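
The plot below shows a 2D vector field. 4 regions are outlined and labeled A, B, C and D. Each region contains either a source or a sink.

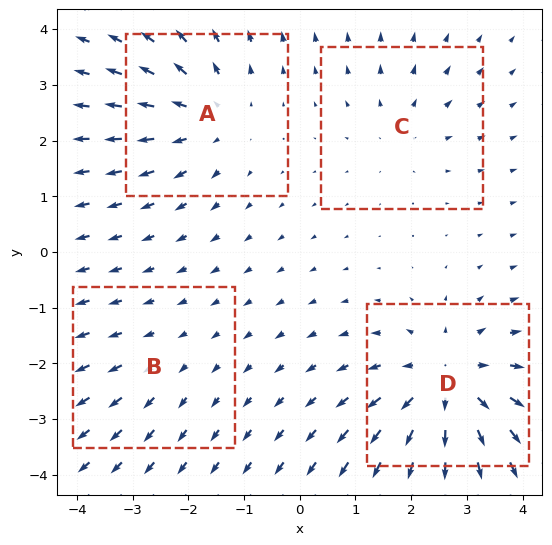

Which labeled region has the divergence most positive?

D

Divergence at each region's feature centre — A: about +4, B: about +2, C: about +3, D: about +6. Region D is most positive.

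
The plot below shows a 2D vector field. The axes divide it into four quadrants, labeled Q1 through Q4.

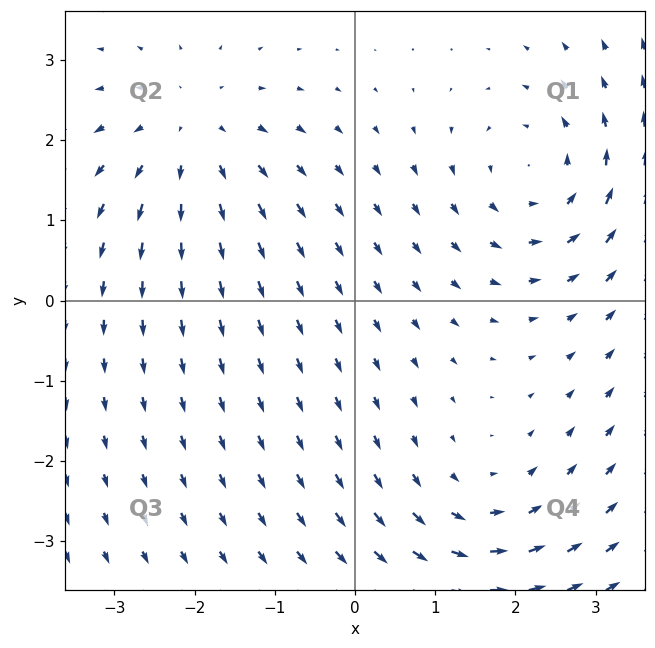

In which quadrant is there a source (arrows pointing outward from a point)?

Q2

The source sits at approximately (-2.0, 2.1), which lies in quadrant Q2. The divergence there is about +4, positive as expected for a source.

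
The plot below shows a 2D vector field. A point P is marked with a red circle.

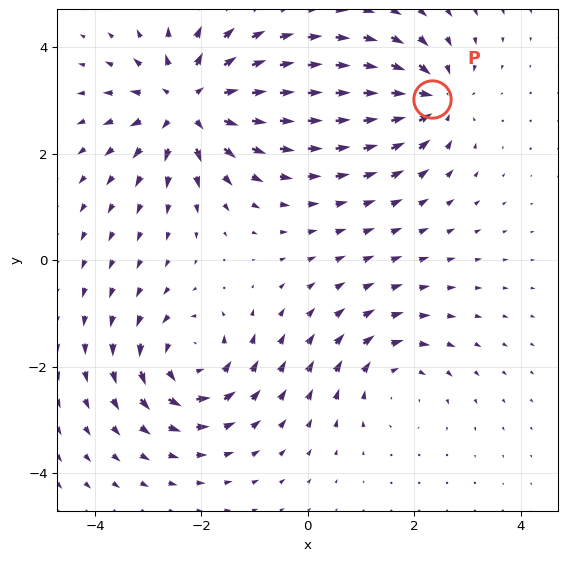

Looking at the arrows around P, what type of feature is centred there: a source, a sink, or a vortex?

At P (2.3, 3.0) the arrows converge inward. Divergence about -5, curl ≈0 — negative divergence with near-zero curl is a sink.

sink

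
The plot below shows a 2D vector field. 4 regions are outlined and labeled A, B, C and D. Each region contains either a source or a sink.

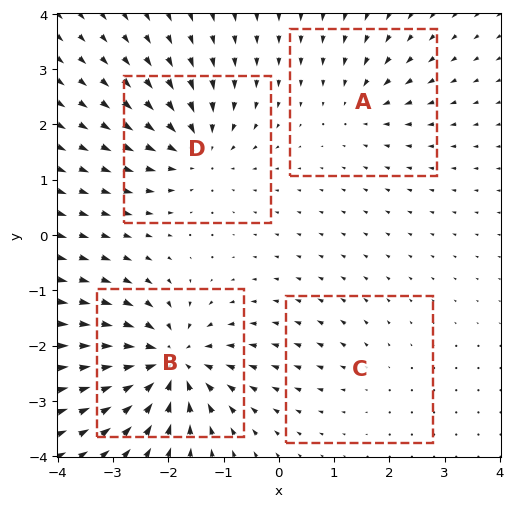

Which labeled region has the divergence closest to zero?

C

Divergence at each region's feature centre — A: about -4, B: about -9, C: about +2, D: about -6. Region C is closest to zero.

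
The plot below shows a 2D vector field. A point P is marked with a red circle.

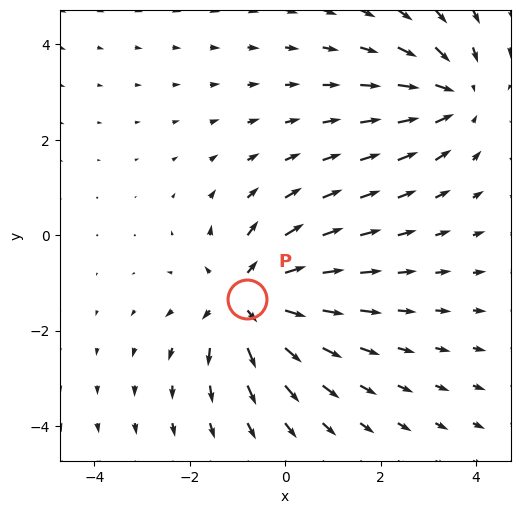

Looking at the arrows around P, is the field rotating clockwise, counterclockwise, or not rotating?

not rotating

Near P at (-0.8, -1.3) the arrows show no circulation. The curl there is ≈0.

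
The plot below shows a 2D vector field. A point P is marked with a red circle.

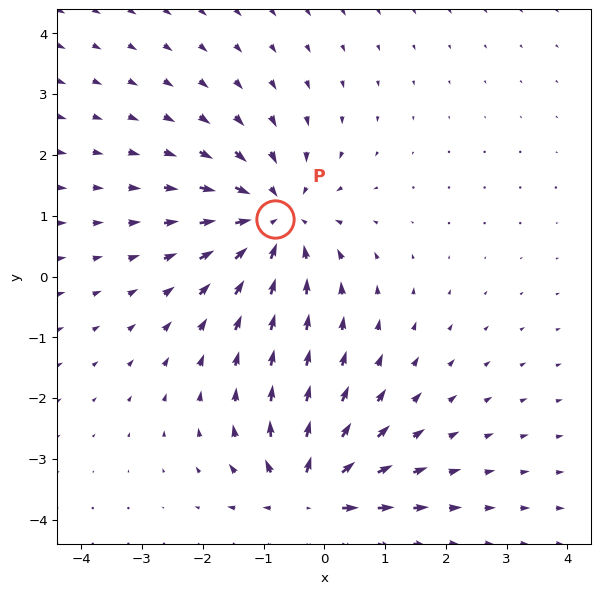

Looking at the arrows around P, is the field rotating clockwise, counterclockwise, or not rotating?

Near P at (-0.8, 0.9) the arrows show no circulation. The curl there is ≈0.

not rotating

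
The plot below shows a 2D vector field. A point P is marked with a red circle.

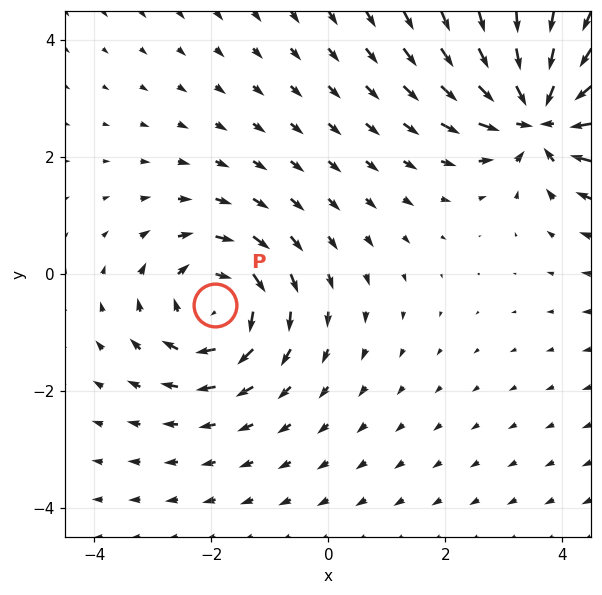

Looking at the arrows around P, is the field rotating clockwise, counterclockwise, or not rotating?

Near P at (-1.9, -0.5) the arrows circulate clockwise. The curl (z-component) there is about -4; negative curl means clockwise rotation.

clockwise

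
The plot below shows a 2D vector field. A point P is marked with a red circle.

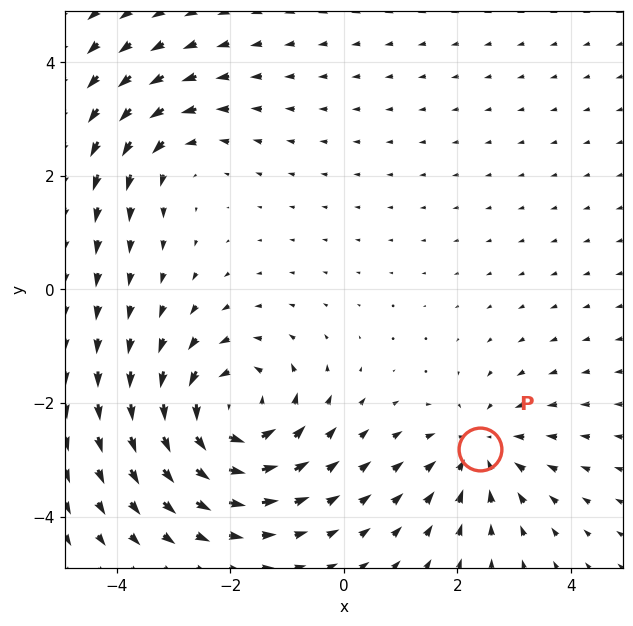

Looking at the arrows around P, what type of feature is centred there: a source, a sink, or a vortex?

sink

At P (2.4, -2.8) the arrows converge inward. Divergence about -3, curl ≈0 — negative divergence with near-zero curl is a sink.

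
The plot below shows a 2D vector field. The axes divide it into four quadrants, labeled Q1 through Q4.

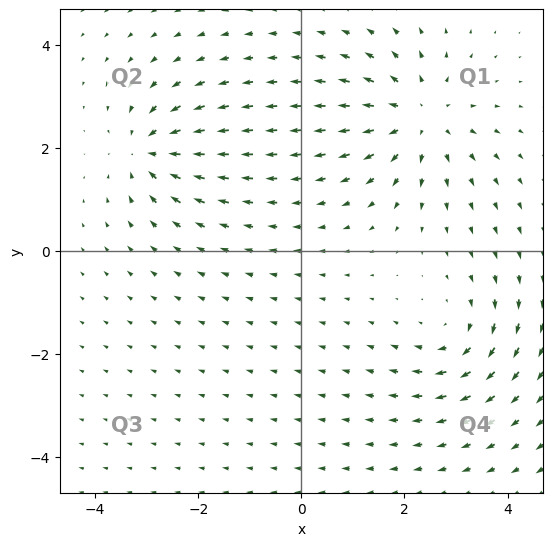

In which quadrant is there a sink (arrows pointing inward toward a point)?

The sink sits at approximately (-3.0, 1.9), which lies in quadrant Q2. The divergence there is about -5, negative as expected for a sink.

Q2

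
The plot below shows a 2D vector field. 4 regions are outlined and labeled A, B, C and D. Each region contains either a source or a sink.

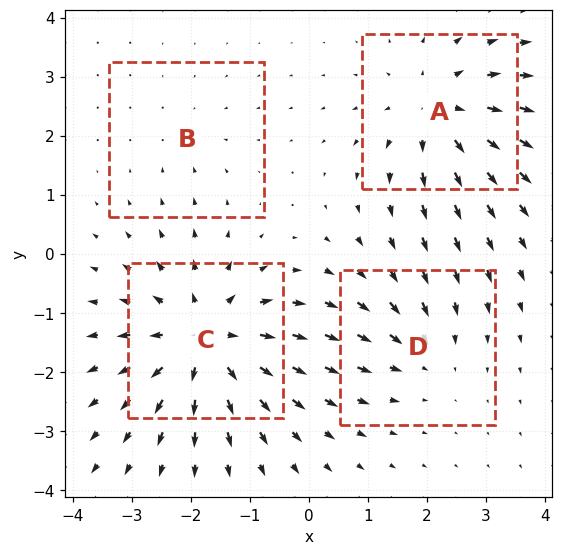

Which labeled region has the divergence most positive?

C

Divergence at each region's feature centre — A: about +5, B: about -2, C: about +7, D: about -3. Region C is most positive.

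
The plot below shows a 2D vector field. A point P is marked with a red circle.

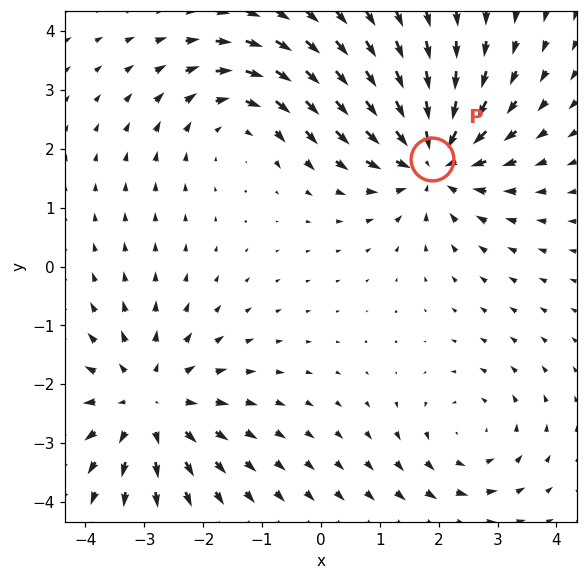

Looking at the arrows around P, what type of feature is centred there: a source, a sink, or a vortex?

sink

At P (1.9, 1.8) the arrows converge inward. Divergence about -5, curl ≈0 — negative divergence with near-zero curl is a sink.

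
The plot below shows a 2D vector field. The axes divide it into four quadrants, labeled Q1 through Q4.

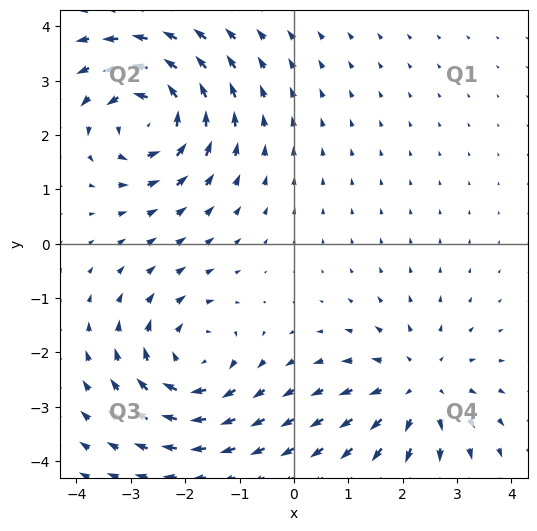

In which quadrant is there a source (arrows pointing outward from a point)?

The source sits at approximately (2.3, -2.6), which lies in quadrant Q4. The divergence there is about +4, positive as expected for a source.

Q4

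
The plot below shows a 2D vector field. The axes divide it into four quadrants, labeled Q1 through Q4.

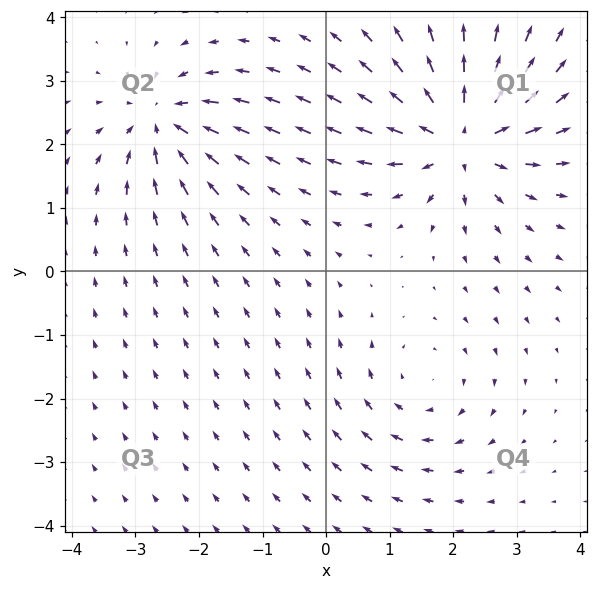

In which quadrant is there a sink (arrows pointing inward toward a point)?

The sink sits at approximately (-2.6, 2.3), which lies in quadrant Q2. The divergence there is about -4, negative as expected for a sink.

Q2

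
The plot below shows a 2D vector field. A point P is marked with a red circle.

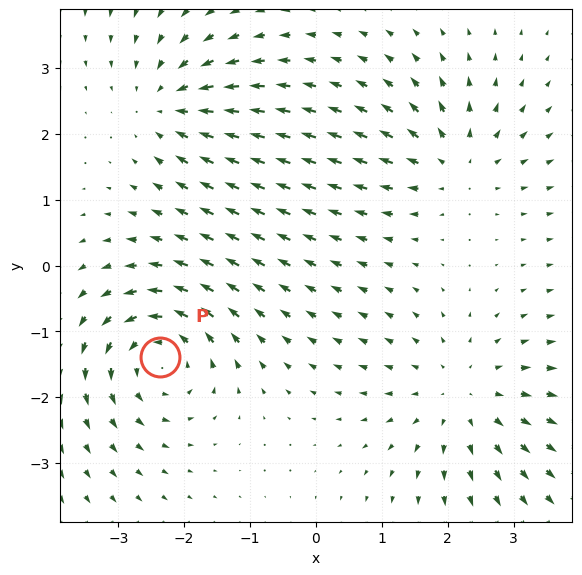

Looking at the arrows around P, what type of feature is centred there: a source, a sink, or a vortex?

vortex

At P (-2.4, -1.4) the arrows circulate counterclockwise. Divergence ≈0, curl about +6 — near-zero divergence with nonzero curl is a vortex.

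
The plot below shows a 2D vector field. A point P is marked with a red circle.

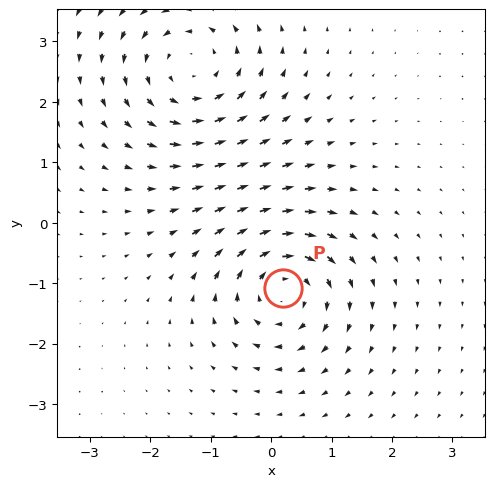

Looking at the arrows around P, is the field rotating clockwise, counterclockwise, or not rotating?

Near P at (0.2, -1.1) the arrows circulate clockwise. The curl (z-component) there is about -5; negative curl means clockwise rotation.

clockwise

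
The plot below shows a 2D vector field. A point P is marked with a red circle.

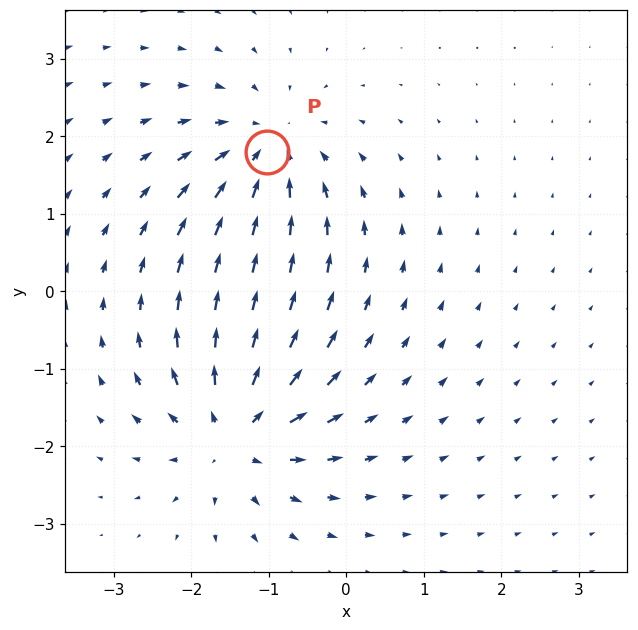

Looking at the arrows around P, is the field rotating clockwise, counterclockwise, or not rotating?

Near P at (-1.0, 1.8) the arrows show no circulation. The curl there is ≈0.

not rotating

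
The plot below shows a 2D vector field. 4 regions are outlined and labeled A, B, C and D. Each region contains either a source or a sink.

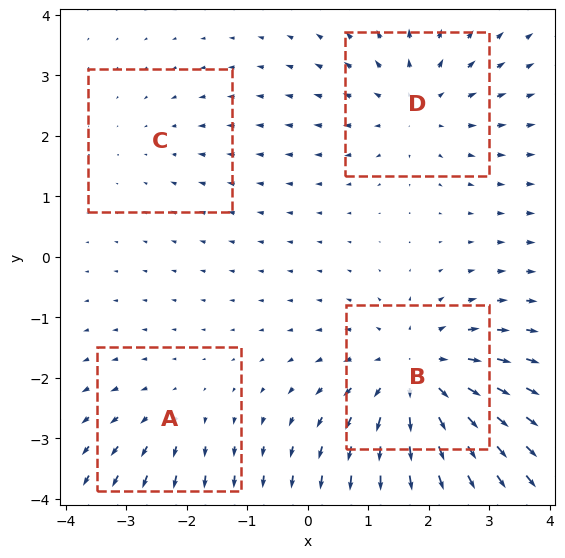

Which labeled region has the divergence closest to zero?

Divergence at each region's feature centre — A: about +3, B: about +6, C: about -2, D: about +4. Region C is closest to zero.

C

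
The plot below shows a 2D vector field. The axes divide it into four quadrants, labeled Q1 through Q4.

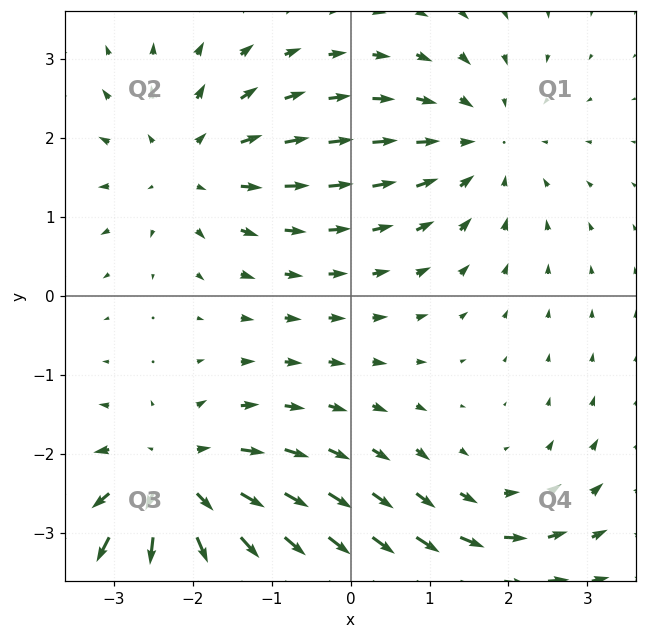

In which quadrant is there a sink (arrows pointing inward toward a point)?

The sink sits at approximately (1.6, 1.9), which lies in quadrant Q1. The divergence there is about -3, negative as expected for a sink.

Q1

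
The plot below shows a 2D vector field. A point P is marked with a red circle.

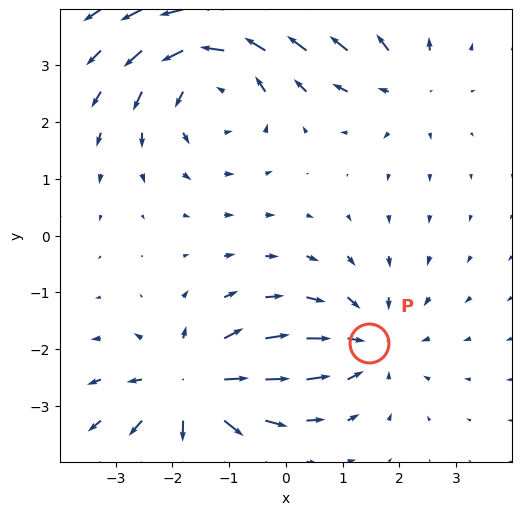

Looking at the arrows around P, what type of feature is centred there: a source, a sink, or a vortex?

At P (1.5, -1.9) the arrows converge inward. Divergence about -3, curl ≈0 — negative divergence with near-zero curl is a sink.

sink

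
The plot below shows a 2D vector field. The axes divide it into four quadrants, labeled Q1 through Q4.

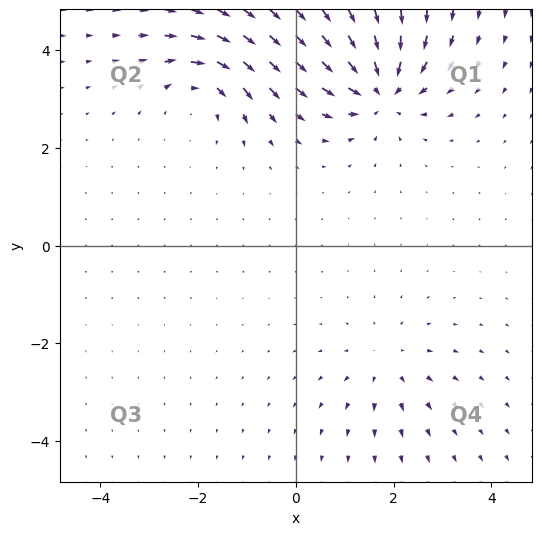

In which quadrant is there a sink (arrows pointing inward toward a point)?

The sink sits at approximately (1.7, 3.2), which lies in quadrant Q1. The divergence there is about -6, negative as expected for a sink.

Q1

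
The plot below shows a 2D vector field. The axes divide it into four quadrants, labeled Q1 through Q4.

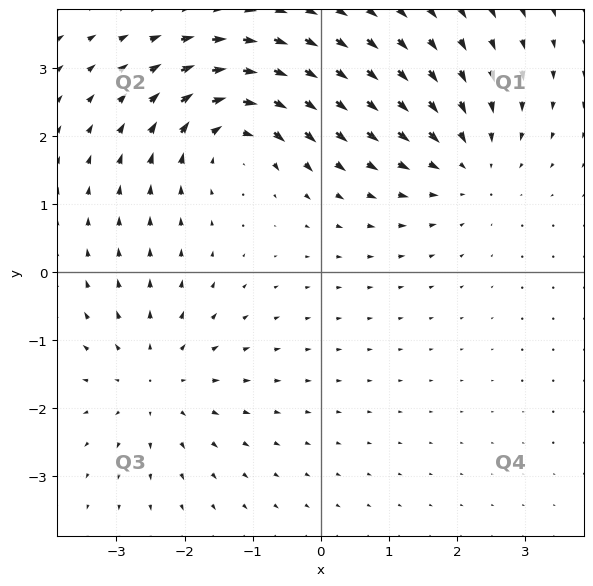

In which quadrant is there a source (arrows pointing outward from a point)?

Q3

The source sits at approximately (-2.4, -1.6), which lies in quadrant Q3. The divergence there is about +3, positive as expected for a source.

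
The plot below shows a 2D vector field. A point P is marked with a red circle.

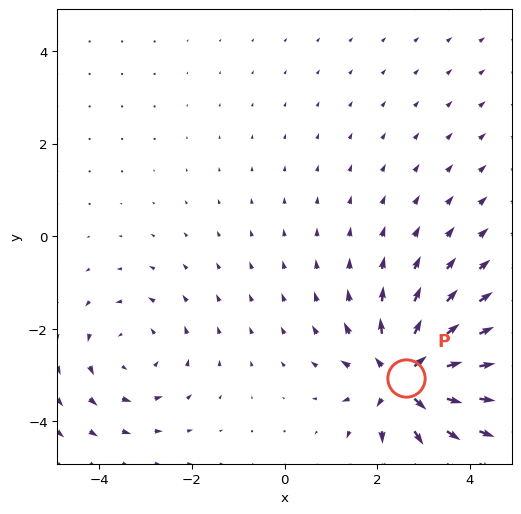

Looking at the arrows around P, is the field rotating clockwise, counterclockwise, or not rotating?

Near P at (2.6, -3.1) the arrows show no circulation. The curl there is ≈0.

not rotating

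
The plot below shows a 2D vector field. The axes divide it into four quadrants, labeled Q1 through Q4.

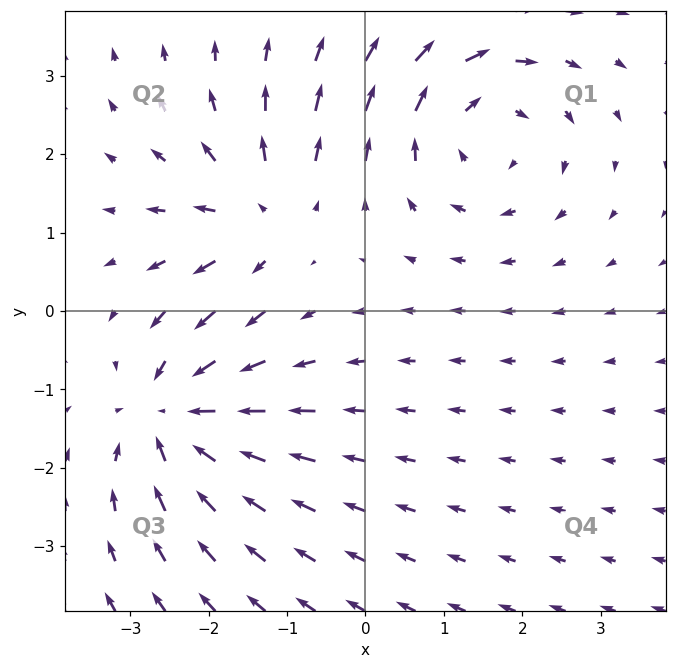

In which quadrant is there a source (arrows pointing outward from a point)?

Q2

The source sits at approximately (-1.3, 1.2), which lies in quadrant Q2. The divergence there is about +4, positive as expected for a source.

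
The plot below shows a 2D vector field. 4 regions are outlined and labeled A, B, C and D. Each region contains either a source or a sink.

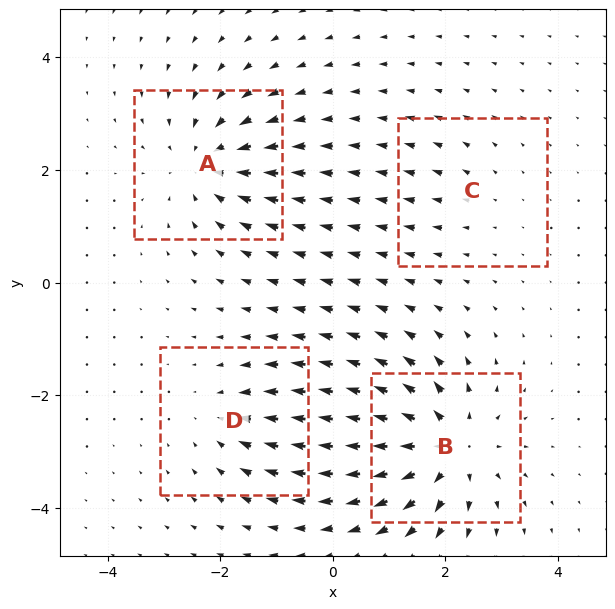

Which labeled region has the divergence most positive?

Divergence at each region's feature centre — A: about -5, B: about +7, C: about +2, D: about -3. Region B is most positive.

B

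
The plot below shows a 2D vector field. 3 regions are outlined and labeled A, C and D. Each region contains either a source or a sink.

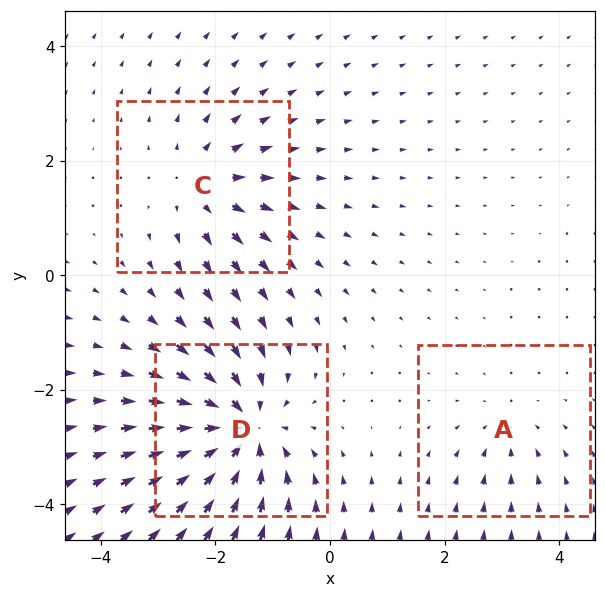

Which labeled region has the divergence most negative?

D

Divergence at each region's feature centre — A: about -2, C: about +3, D: about -6. Region D is most negative.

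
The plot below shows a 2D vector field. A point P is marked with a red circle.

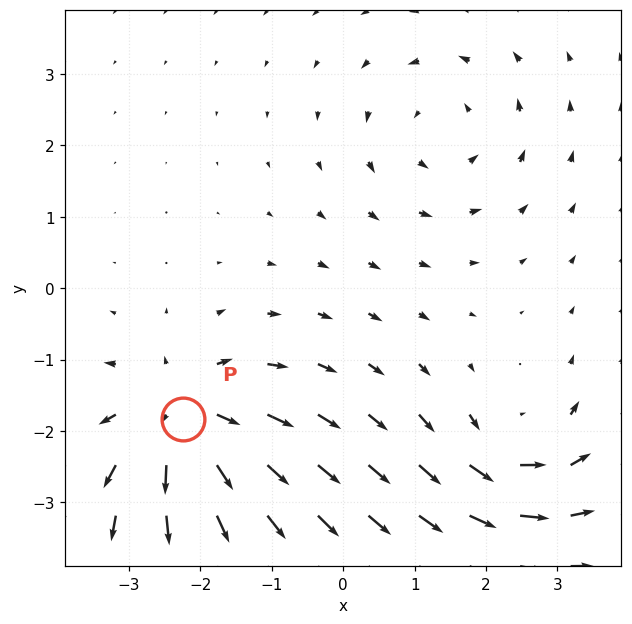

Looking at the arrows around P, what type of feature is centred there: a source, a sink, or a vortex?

At P (-2.2, -1.8) the arrows spread outward. Divergence about +6, curl ≈0 — positive divergence with near-zero curl is a source.

source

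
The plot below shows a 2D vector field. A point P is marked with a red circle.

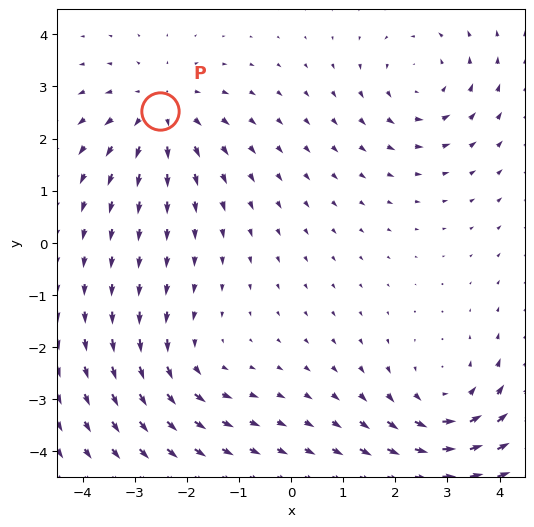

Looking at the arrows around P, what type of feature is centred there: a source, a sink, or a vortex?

source

At P (-2.5, 2.5) the arrows spread outward. Divergence about +4, curl ≈0 — positive divergence with near-zero curl is a source.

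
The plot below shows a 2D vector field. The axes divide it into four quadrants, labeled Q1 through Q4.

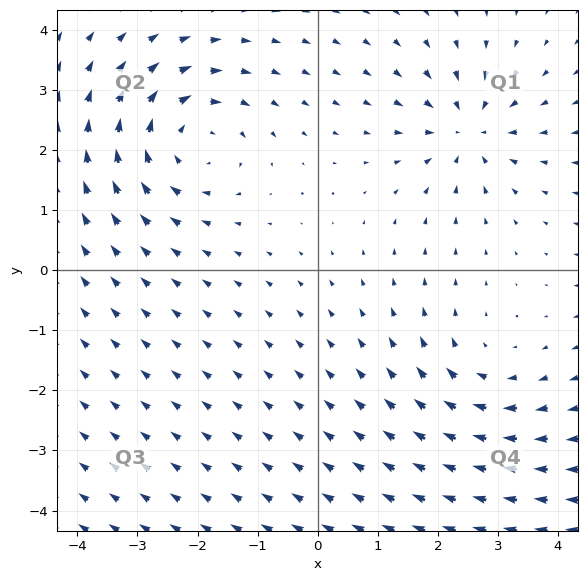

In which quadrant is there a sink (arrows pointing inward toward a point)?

Q1

The sink sits at approximately (2.5, 2.3), which lies in quadrant Q1. The divergence there is about -5, negative as expected for a sink.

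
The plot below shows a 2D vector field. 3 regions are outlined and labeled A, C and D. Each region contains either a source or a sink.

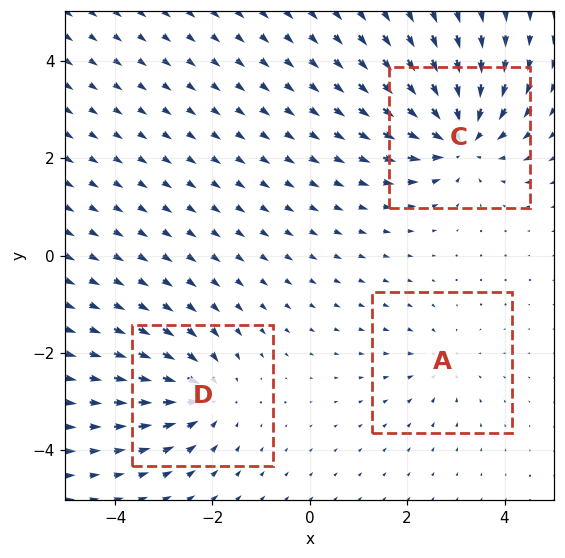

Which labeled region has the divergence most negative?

C

Divergence at each region's feature centre — A: about -2, C: about -6, D: about -4. Region C is most negative.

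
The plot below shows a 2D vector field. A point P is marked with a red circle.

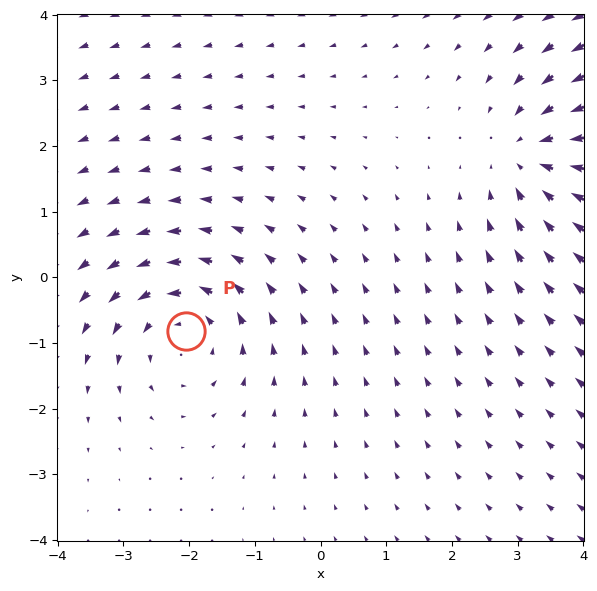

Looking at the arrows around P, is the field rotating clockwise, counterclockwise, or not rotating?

Near P at (-2.0, -0.8) the arrows circulate counterclockwise. The curl (z-component) there is about +3; positive curl means counterclockwise rotation.

counterclockwise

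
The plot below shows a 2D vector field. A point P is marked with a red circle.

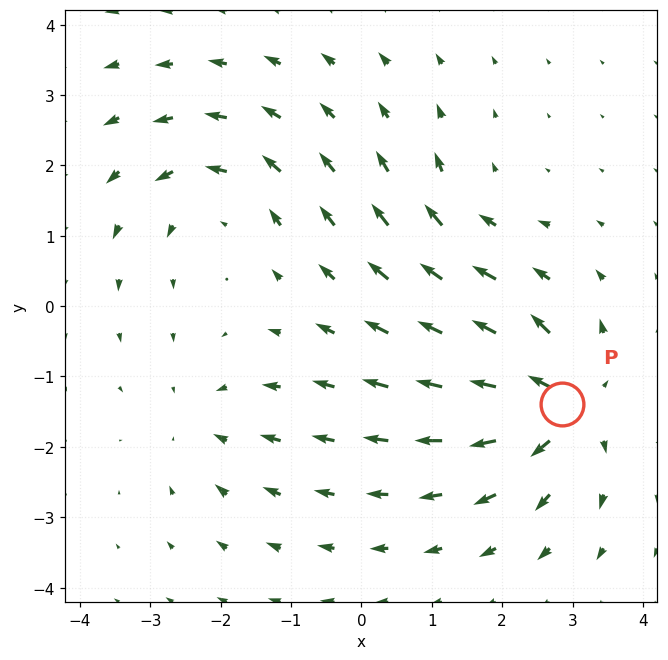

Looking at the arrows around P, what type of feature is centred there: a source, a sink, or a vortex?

source

At P (2.9, -1.4) the arrows spread outward. Divergence about +6, curl ≈0 — positive divergence with near-zero curl is a source.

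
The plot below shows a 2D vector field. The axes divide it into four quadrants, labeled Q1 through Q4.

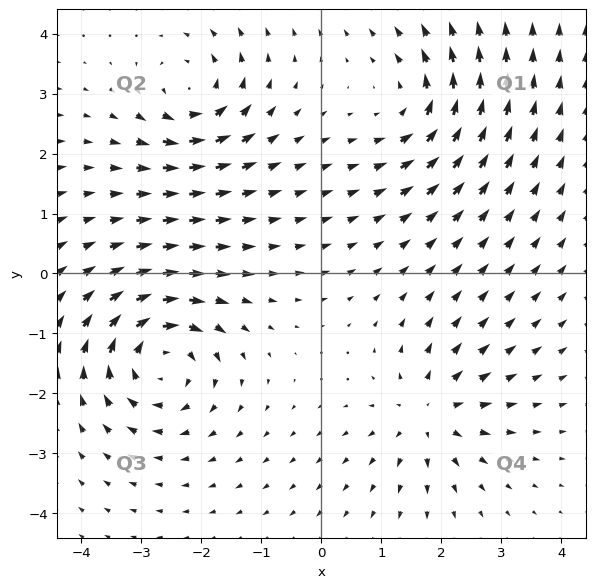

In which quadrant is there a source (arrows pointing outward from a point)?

The source sits at approximately (1.8, -2.3), which lies in quadrant Q4. The divergence there is about +4, positive as expected for a source.

Q4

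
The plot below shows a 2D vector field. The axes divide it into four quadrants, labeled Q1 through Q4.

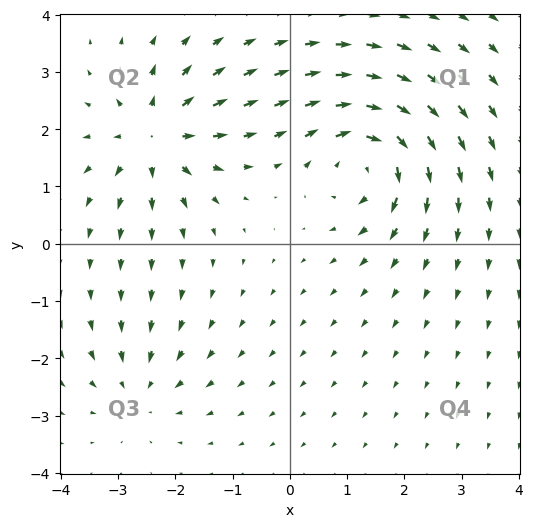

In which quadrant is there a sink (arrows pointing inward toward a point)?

Q3

The sink sits at approximately (-2.6, -2.6), which lies in quadrant Q3. The divergence there is about -3, negative as expected for a sink.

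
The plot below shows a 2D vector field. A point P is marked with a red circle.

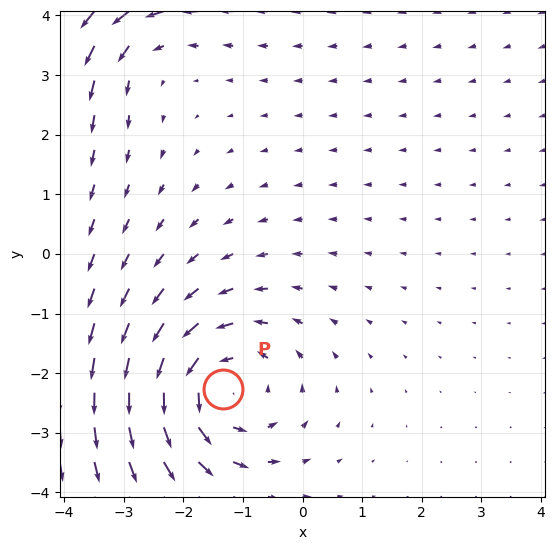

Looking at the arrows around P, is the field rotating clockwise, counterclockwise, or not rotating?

counterclockwise

Near P at (-1.3, -2.3) the arrows circulate counterclockwise. The curl (z-component) there is about +4; positive curl means counterclockwise rotation.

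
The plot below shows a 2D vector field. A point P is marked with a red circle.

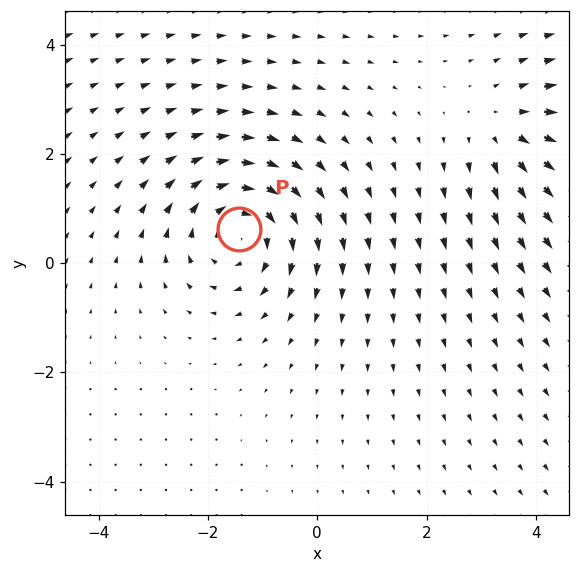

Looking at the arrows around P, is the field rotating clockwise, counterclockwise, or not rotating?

Near P at (-1.4, 0.6) the arrows circulate clockwise. The curl (z-component) there is about -4; negative curl means clockwise rotation.

clockwise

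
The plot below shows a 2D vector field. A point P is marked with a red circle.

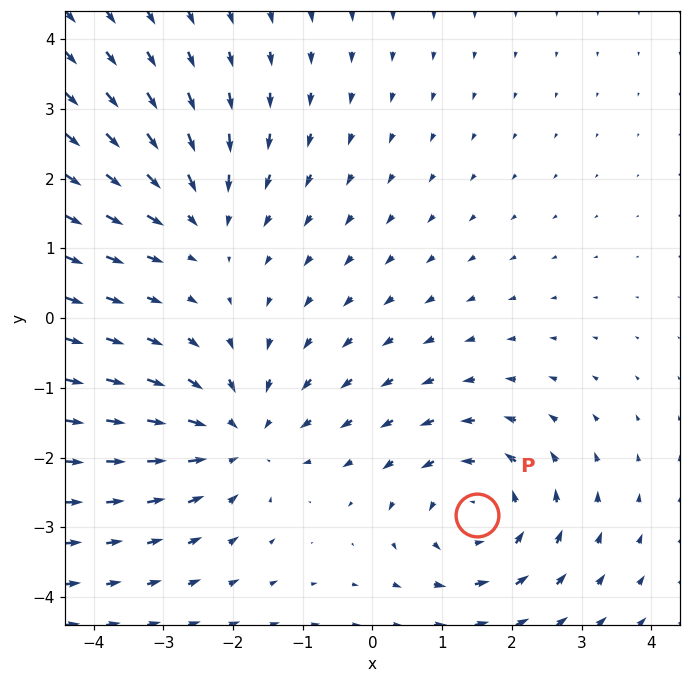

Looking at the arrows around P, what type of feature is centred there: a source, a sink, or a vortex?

vortex

At P (1.5, -2.8) the arrows circulate counterclockwise. Divergence ≈0, curl about +4 — near-zero divergence with nonzero curl is a vortex.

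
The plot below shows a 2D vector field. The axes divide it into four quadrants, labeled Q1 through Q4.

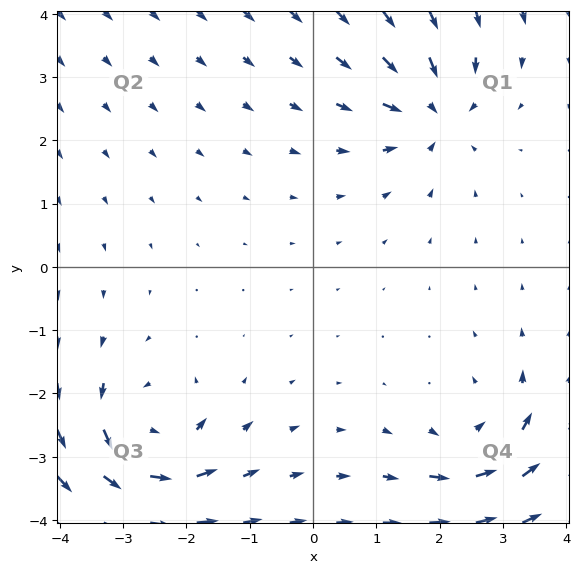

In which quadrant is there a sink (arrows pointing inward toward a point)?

Q1

The sink sits at approximately (1.9, 2.5), which lies in quadrant Q1. The divergence there is about -4, negative as expected for a sink.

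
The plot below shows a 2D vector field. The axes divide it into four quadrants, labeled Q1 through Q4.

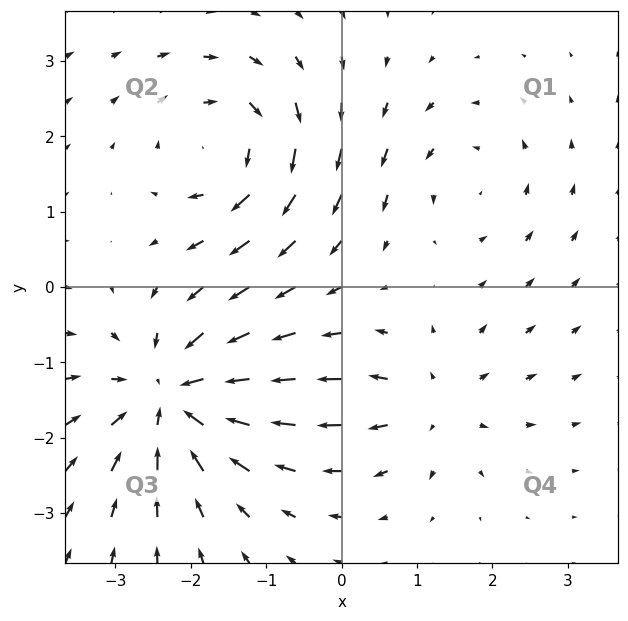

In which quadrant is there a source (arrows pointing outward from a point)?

Q4

The source sits at approximately (1.2, -1.6), which lies in quadrant Q4. The divergence there is about +3, positive as expected for a source.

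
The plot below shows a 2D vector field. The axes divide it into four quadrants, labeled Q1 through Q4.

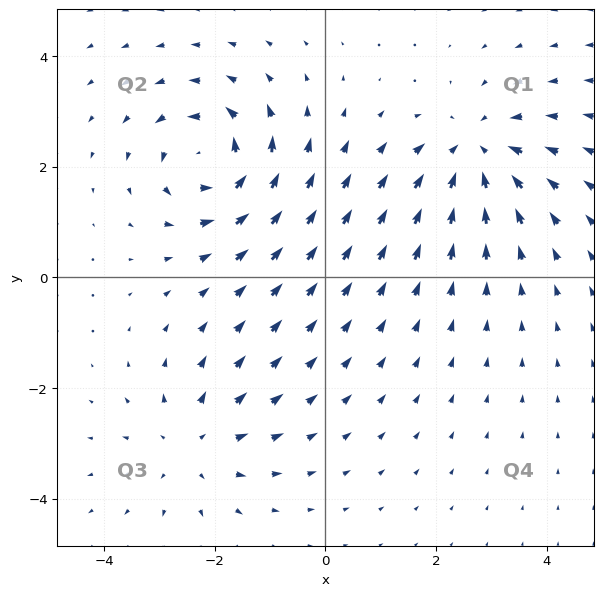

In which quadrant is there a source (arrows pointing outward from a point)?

The source sits at approximately (-2.4, -3.0), which lies in quadrant Q3. The divergence there is about +3, positive as expected for a source.

Q3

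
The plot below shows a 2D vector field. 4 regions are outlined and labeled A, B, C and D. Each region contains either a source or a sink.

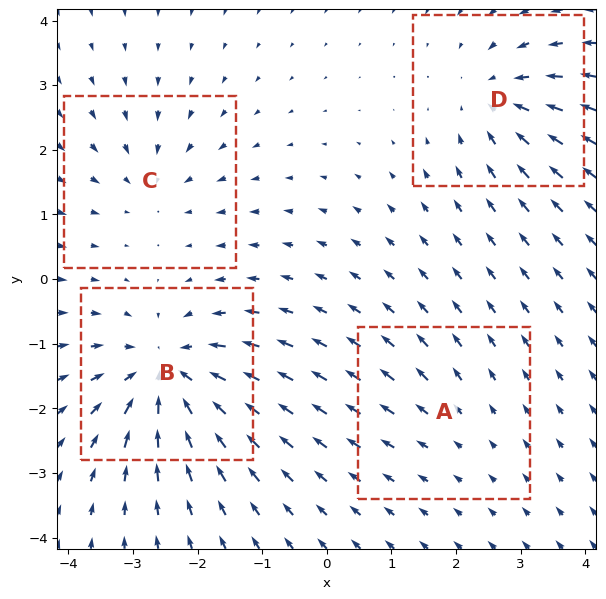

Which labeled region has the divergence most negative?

B

Divergence at each region's feature centre — A: about +2, B: about -8, C: about -4, D: about -5. Region B is most negative.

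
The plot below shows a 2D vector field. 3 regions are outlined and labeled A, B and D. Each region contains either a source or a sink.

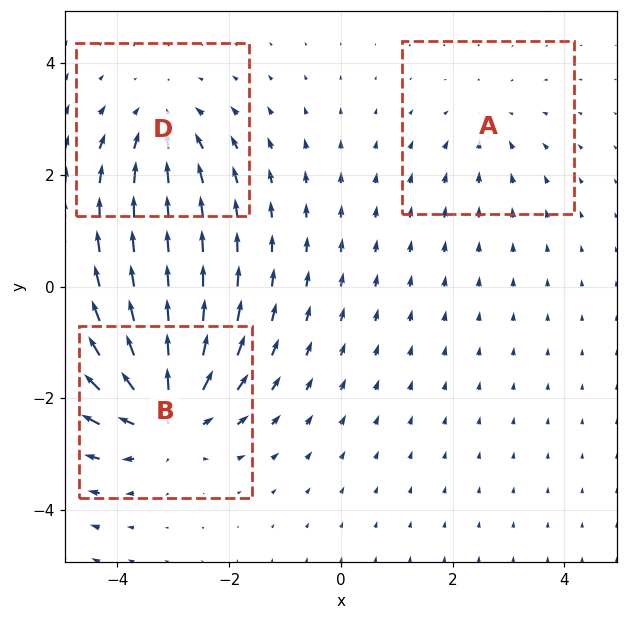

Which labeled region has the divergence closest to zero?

A

Divergence at each region's feature centre — A: about -2, B: about +5, D: about -3. Region A is closest to zero.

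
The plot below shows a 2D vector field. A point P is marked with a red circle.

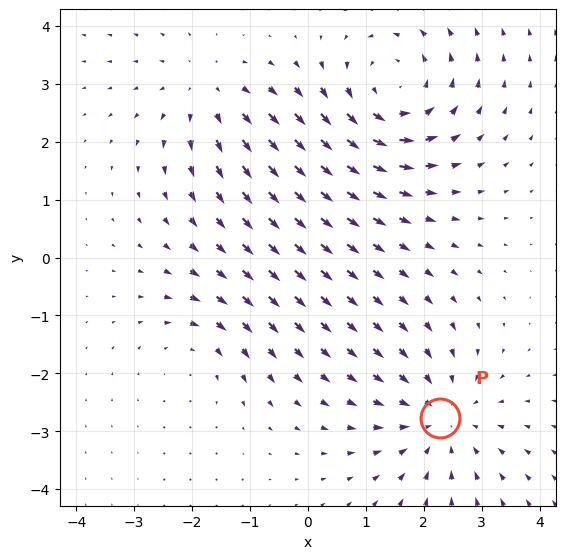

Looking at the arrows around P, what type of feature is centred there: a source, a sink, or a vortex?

sink

At P (2.3, -2.8) the arrows converge inward. Divergence about -4, curl ≈0 — negative divergence with near-zero curl is a sink.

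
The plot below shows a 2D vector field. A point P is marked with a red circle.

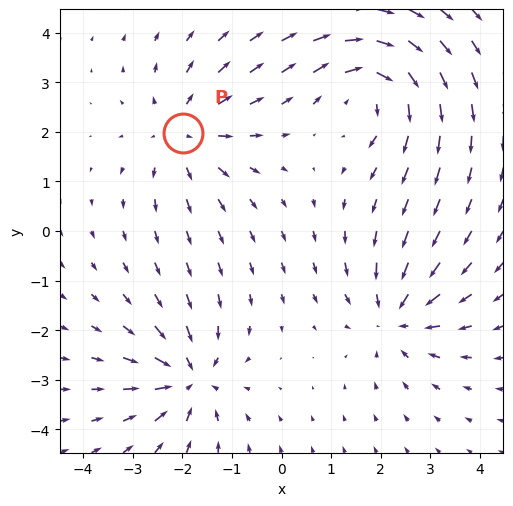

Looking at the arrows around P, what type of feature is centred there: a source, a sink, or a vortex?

At P (-2.0, 2.0) the arrows spread outward. Divergence about +3, curl ≈0 — positive divergence with near-zero curl is a source.

source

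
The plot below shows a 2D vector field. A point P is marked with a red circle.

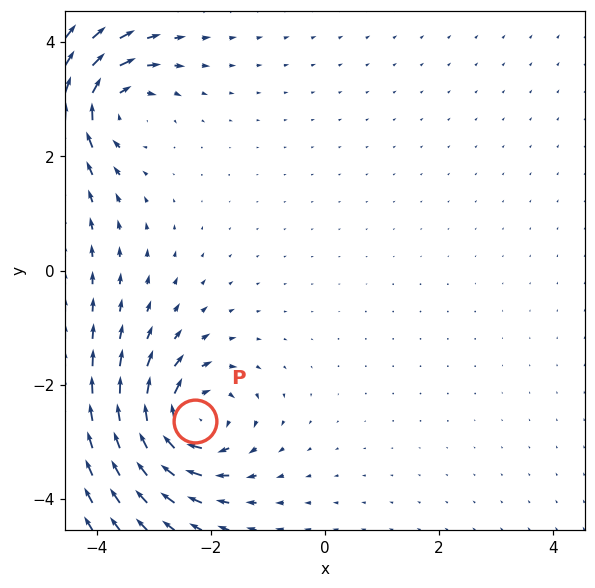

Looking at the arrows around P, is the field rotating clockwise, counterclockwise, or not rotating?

clockwise

Near P at (-2.3, -2.6) the arrows circulate clockwise. The curl (z-component) there is about -5; negative curl means clockwise rotation.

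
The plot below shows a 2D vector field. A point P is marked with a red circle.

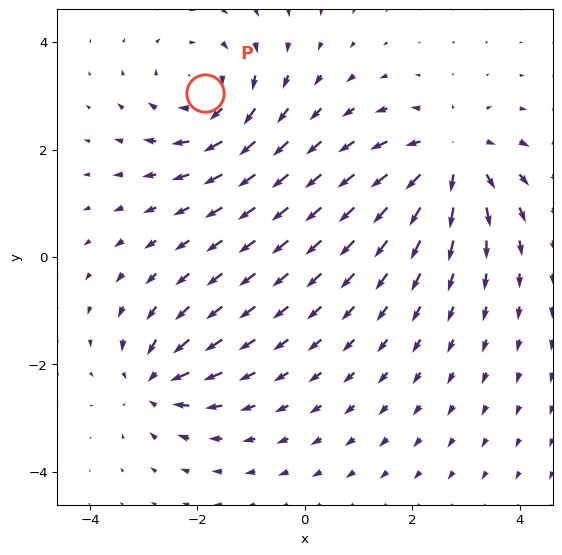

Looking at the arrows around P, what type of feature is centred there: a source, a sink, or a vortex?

vortex

At P (-1.9, 3.1) the arrows circulate clockwise. Divergence ≈0, curl about -4 — near-zero divergence with nonzero curl is a vortex.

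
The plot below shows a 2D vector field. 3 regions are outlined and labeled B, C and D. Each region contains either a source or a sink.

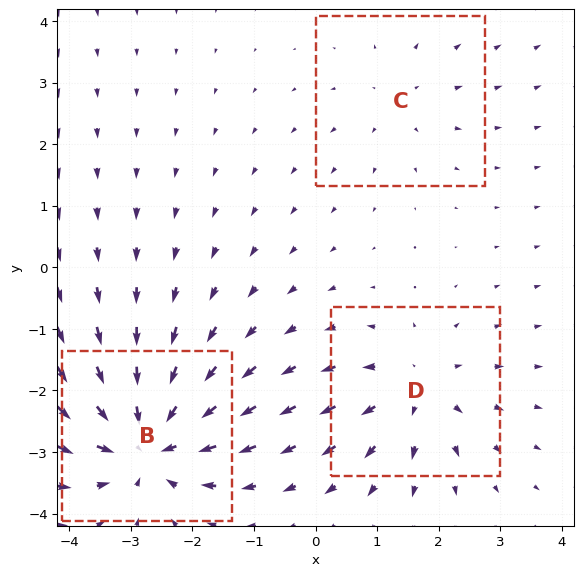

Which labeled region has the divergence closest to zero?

C

Divergence at each region's feature centre — B: about -5, C: about +2, D: about +3. Region C is closest to zero.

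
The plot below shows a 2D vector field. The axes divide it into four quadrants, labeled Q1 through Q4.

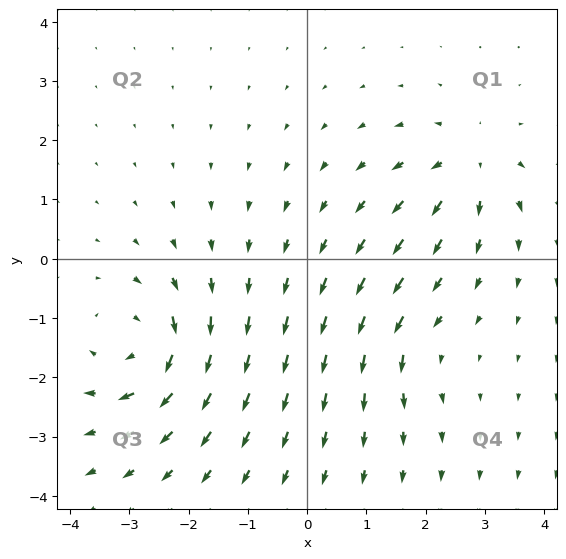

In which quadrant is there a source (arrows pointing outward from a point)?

The source sits at approximately (2.8, 1.6), which lies in quadrant Q1. The divergence there is about +5, positive as expected for a source.

Q1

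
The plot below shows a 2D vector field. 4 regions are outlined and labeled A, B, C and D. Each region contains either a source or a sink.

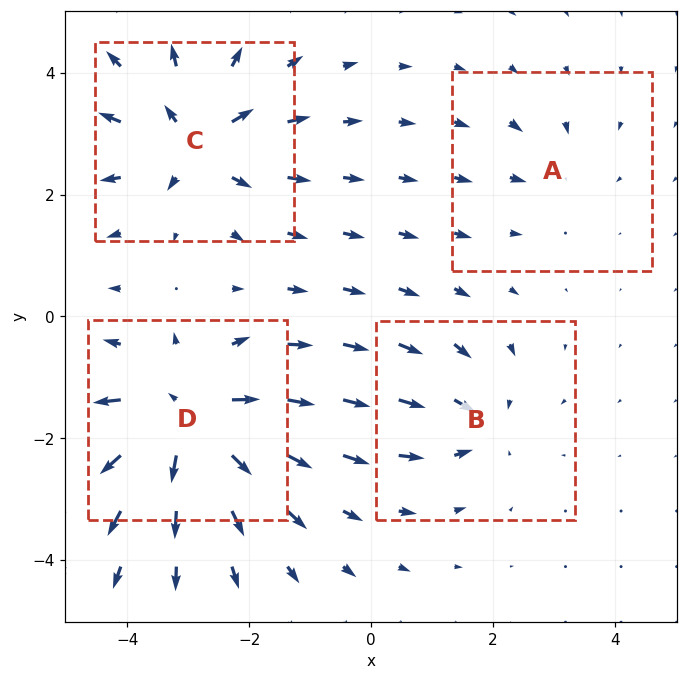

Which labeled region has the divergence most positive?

D

Divergence at each region's feature centre — A: about -3, B: about -4, C: about +6, D: about +8. Region D is most positive.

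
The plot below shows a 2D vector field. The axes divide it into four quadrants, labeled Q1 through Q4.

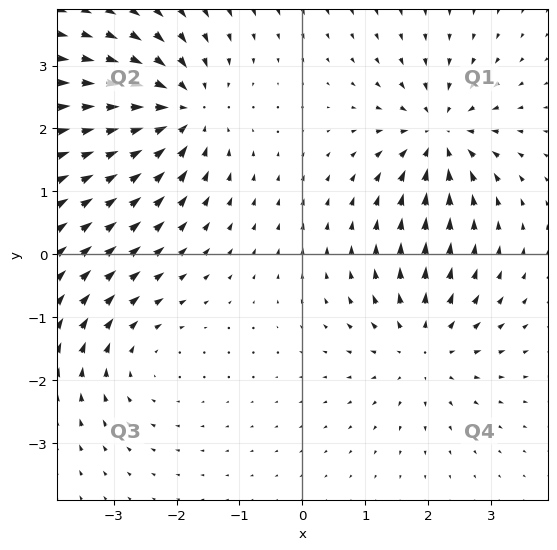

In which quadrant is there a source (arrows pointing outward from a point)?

The source sits at approximately (1.9, -1.5), which lies in quadrant Q4. The divergence there is about +4, positive as expected for a source.

Q4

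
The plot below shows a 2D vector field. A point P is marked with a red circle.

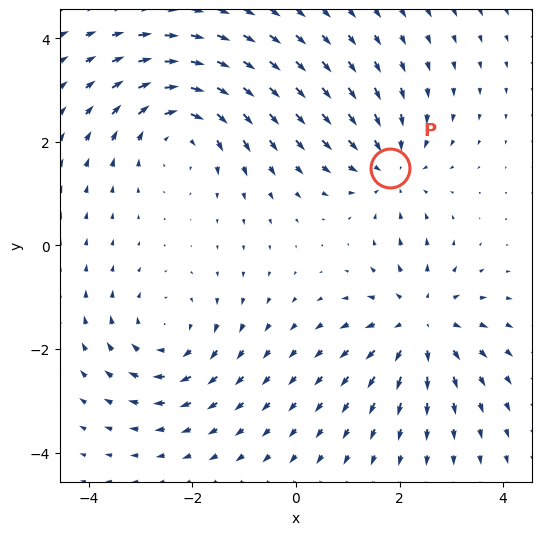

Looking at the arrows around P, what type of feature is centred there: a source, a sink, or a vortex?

sink

At P (1.8, 1.5) the arrows converge inward. Divergence about -4, curl ≈0 — negative divergence with near-zero curl is a sink.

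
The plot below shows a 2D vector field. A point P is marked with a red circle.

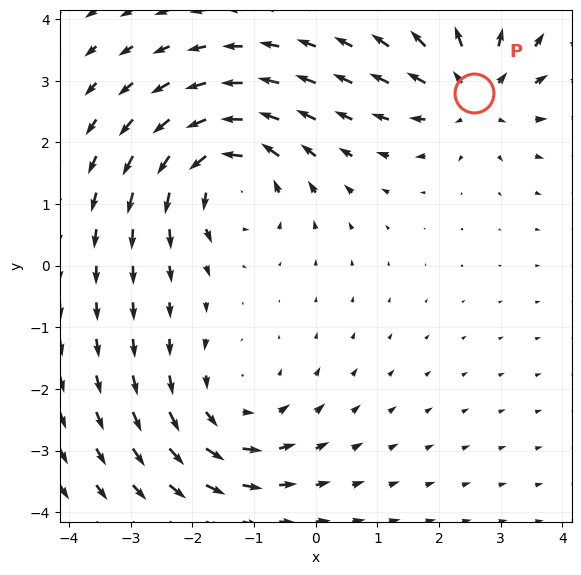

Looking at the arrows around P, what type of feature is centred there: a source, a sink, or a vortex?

At P (2.6, 2.8) the arrows spread outward. Divergence about +5, curl ≈0 — positive divergence with near-zero curl is a source.

source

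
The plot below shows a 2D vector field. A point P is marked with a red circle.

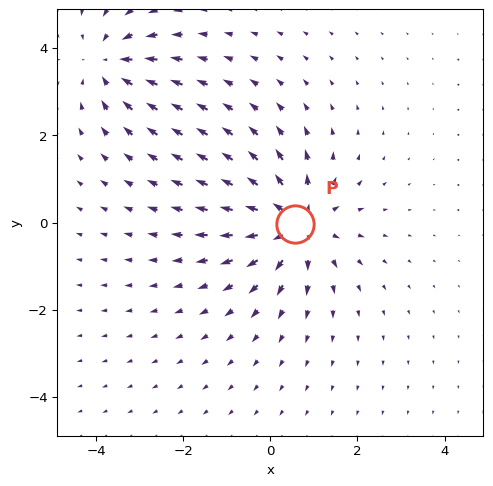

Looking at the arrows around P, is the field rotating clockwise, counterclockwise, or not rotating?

Near P at (0.6, -0.0) the arrows show no circulation. The curl there is ≈0.

not rotating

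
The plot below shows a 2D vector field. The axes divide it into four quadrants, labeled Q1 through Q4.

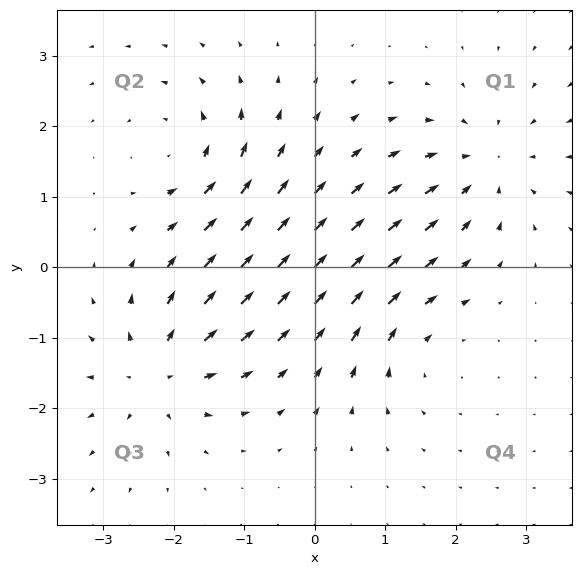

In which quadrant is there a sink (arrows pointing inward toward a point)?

Q1

The sink sits at approximately (2.4, 1.4), which lies in quadrant Q1. The divergence there is about -3, negative as expected for a sink.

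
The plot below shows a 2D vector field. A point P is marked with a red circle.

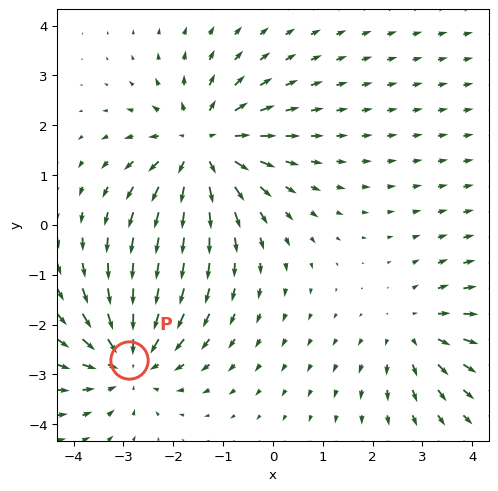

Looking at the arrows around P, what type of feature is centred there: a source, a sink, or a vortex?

sink

At P (-2.9, -2.7) the arrows converge inward. Divergence about -4, curl ≈0 — negative divergence with near-zero curl is a sink.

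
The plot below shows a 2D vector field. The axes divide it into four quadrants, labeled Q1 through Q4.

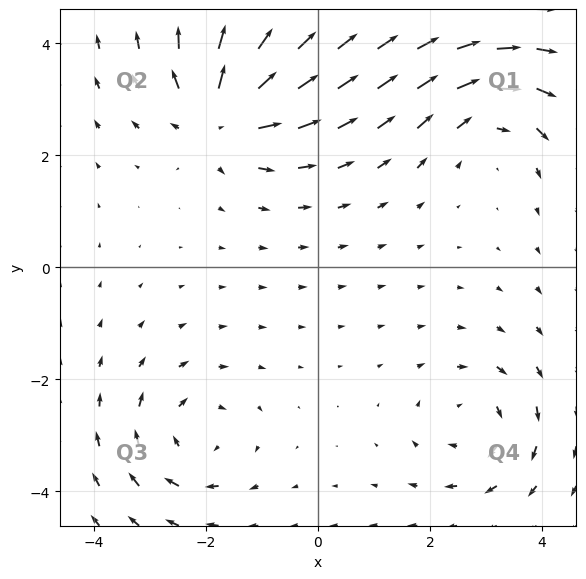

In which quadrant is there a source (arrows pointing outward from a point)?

The source sits at approximately (-1.7, 2.7), which lies in quadrant Q2. The divergence there is about +4, positive as expected for a source.

Q2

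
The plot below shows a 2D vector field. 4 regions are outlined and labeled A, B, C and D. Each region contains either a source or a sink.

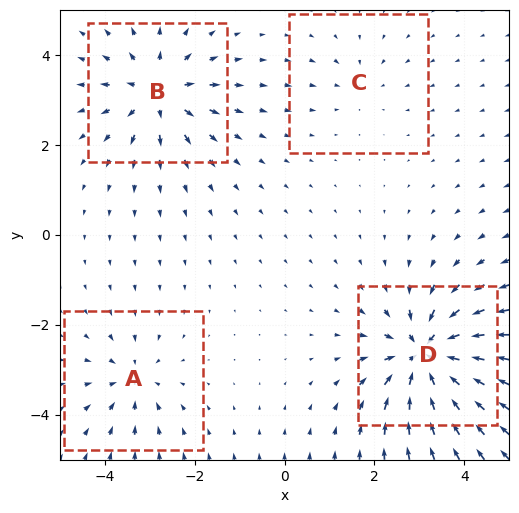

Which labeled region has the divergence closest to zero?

C

Divergence at each region's feature centre — A: about -4, B: about +6, C: about -2, D: about -8. Region C is closest to zero.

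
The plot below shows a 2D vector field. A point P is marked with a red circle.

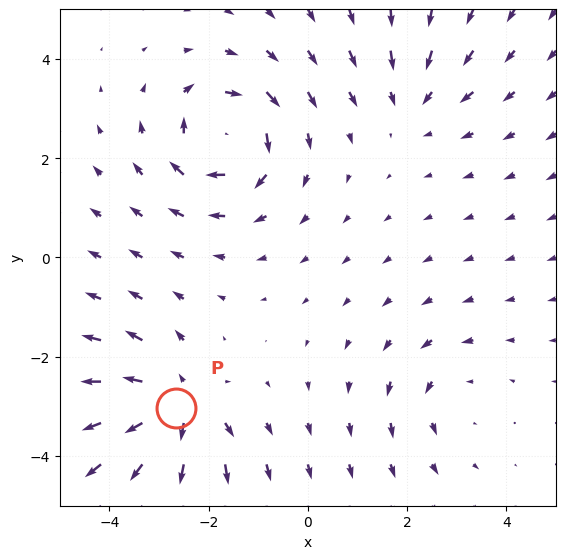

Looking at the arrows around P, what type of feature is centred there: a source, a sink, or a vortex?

source

At P (-2.7, -3.0) the arrows spread outward. Divergence about +5, curl ≈0 — positive divergence with near-zero curl is a source.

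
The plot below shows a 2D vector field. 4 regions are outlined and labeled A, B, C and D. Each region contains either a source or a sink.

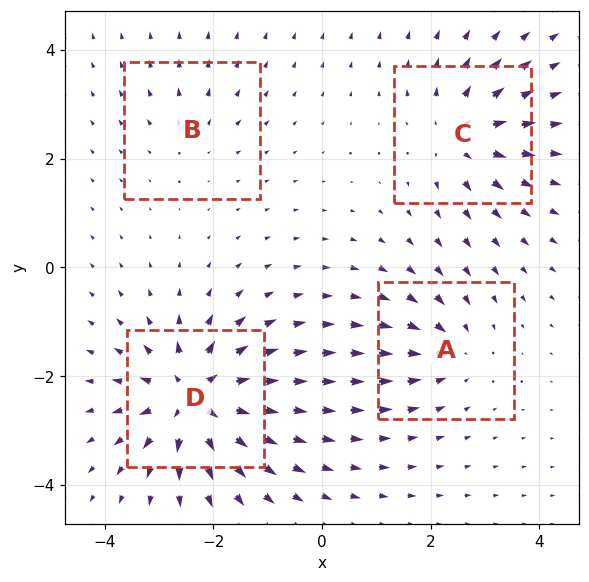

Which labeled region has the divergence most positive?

D

Divergence at each region's feature centre — A: about -4, B: about +3, C: about +6, D: about +9. Region D is most positive.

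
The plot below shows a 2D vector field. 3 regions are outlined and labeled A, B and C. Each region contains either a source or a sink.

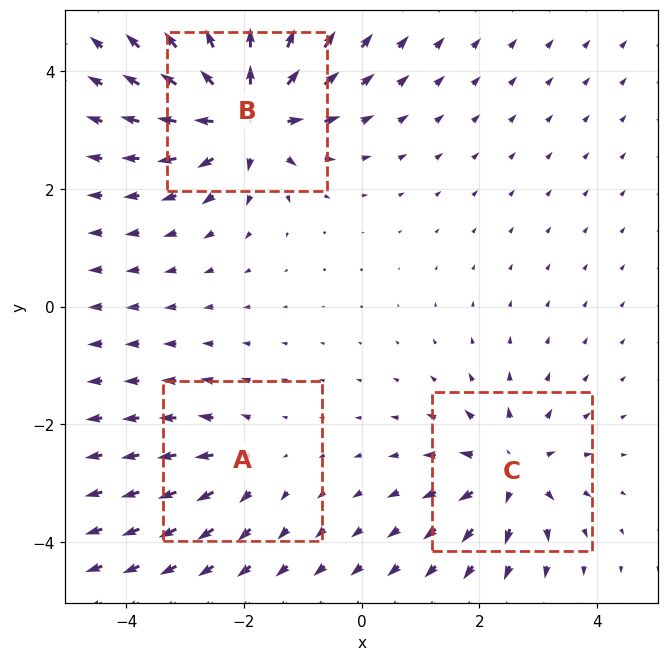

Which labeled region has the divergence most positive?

B

Divergence at each region's feature centre — A: about +3, B: about +7, C: about +4. Region B is most positive.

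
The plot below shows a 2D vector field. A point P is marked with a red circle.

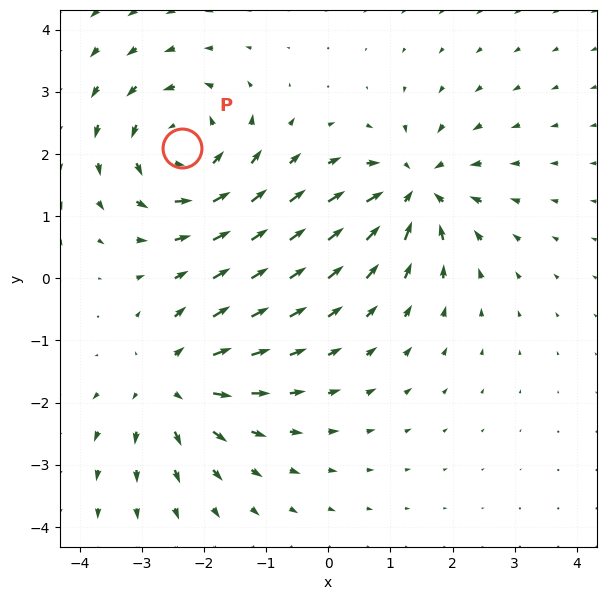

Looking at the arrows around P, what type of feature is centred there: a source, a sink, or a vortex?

At P (-2.4, 2.1) the arrows circulate counterclockwise. Divergence ≈0, curl about +5 — near-zero divergence with nonzero curl is a vortex.

vortex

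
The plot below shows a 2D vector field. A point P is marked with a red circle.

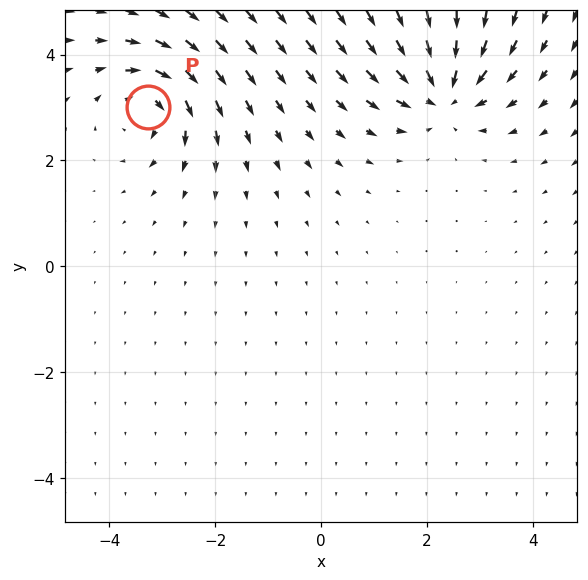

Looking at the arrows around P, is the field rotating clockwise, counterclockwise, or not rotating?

Near P at (-3.3, 3.0) the arrows circulate clockwise. The curl (z-component) there is about -4; negative curl means clockwise rotation.

clockwise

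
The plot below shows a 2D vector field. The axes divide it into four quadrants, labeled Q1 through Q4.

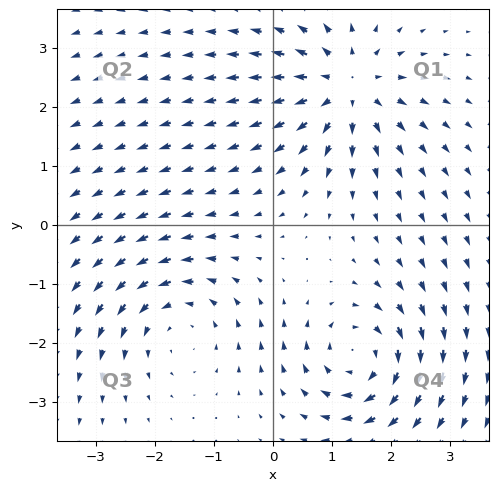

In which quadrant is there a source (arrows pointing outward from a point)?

Q1

The source sits at approximately (1.2, 2.3), which lies in quadrant Q1. The divergence there is about +5, positive as expected for a source.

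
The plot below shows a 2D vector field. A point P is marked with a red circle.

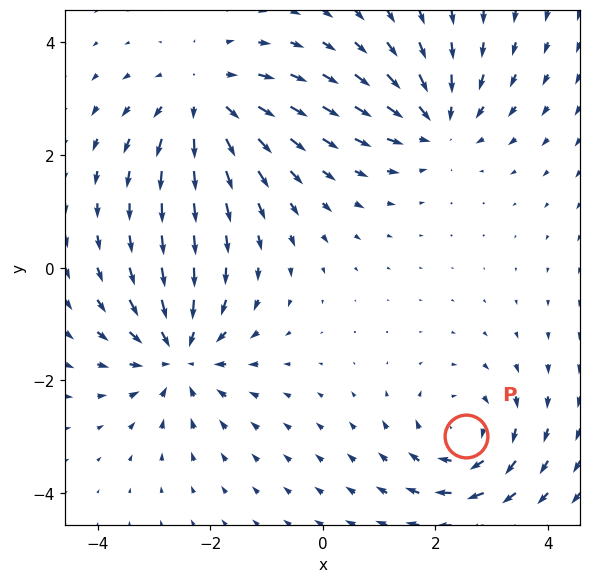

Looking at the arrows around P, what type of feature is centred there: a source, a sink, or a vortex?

vortex

At P (2.5, -3.0) the arrows circulate clockwise. Divergence ≈0, curl about -4 — near-zero divergence with nonzero curl is a vortex.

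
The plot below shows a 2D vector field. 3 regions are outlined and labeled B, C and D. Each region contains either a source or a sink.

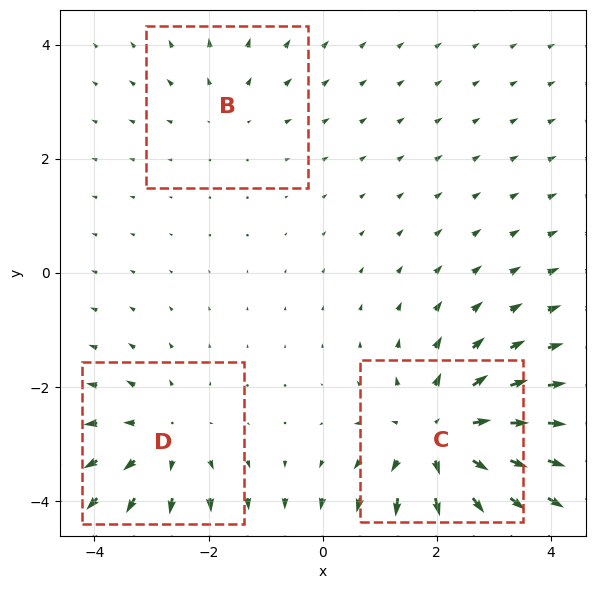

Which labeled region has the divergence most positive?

C

Divergence at each region's feature centre — B: about +2, C: about +5, D: about +3. Region C is most positive.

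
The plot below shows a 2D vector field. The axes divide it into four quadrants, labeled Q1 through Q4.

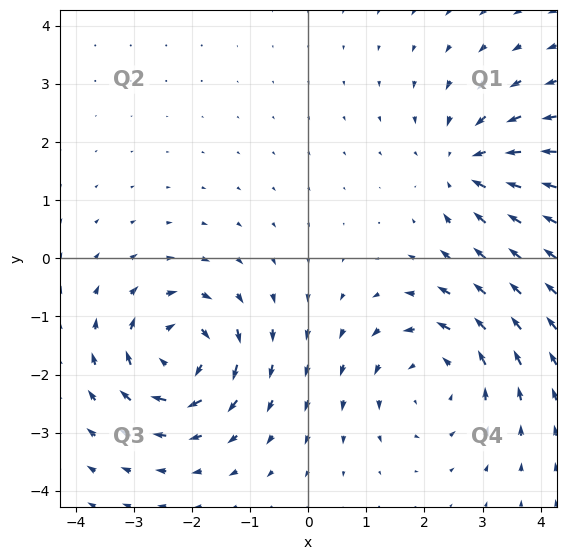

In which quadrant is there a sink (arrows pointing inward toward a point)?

The sink sits at approximately (2.8, 1.6), which lies in quadrant Q1. The divergence there is about -4, negative as expected for a sink.

Q1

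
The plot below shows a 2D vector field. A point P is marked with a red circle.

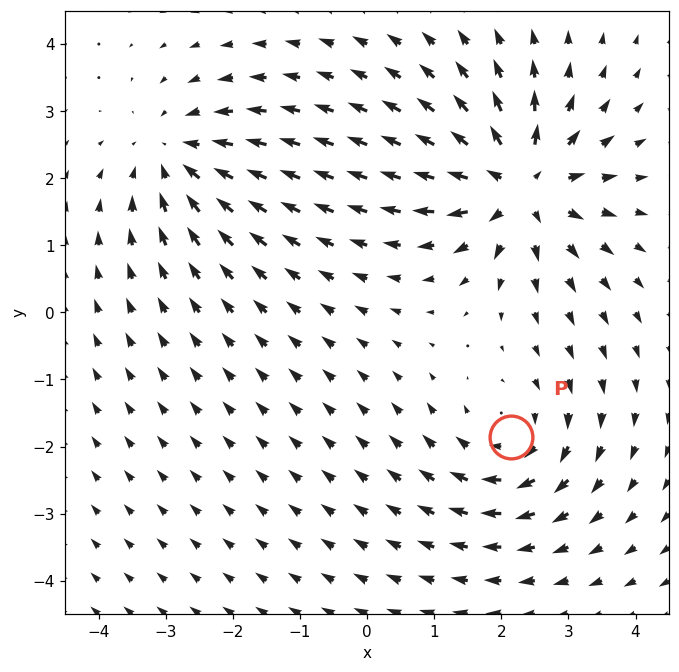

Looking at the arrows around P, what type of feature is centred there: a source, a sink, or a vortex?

vortex

At P (2.1, -1.9) the arrows circulate clockwise. Divergence ≈0, curl about -3 — near-zero divergence with nonzero curl is a vortex.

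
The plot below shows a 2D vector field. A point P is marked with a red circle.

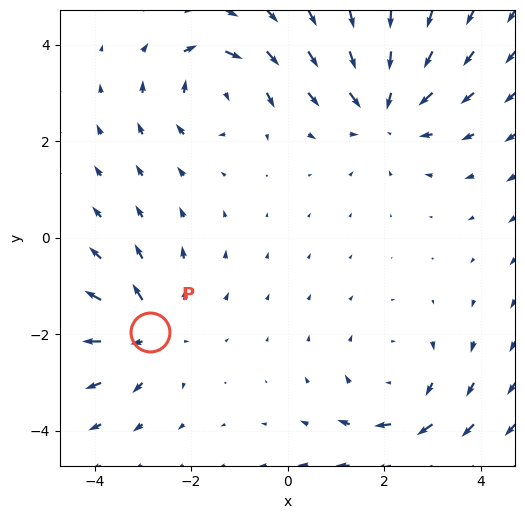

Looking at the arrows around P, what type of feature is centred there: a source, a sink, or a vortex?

At P (-2.9, -1.9) the arrows spread outward. Divergence about +4, curl ≈0 — positive divergence with near-zero curl is a source.

source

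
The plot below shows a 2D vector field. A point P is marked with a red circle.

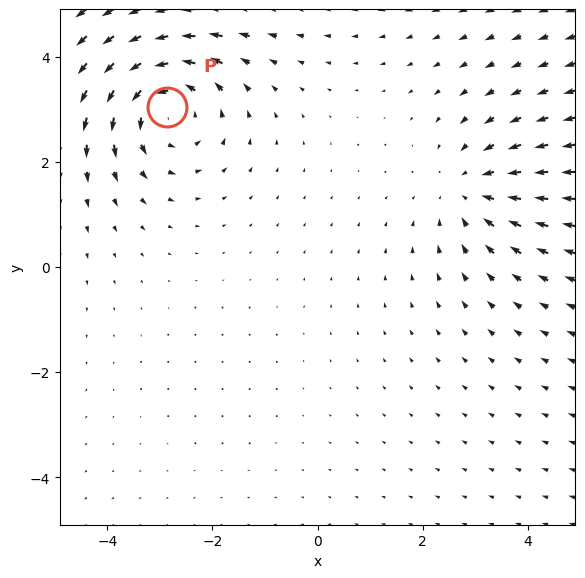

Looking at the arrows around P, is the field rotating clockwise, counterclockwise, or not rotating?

counterclockwise

Near P at (-2.9, 3.0) the arrows circulate counterclockwise. The curl (z-component) there is about +4; positive curl means counterclockwise rotation.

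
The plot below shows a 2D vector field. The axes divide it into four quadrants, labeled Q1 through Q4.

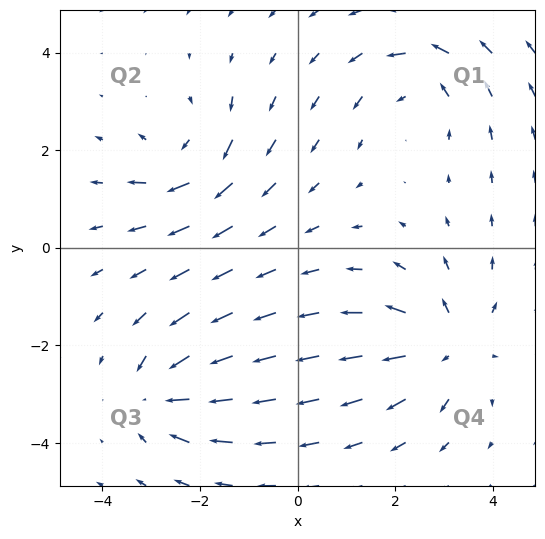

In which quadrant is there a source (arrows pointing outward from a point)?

The source sits at approximately (3.1, -2.0), which lies in quadrant Q4. The divergence there is about +5, positive as expected for a source.

Q4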